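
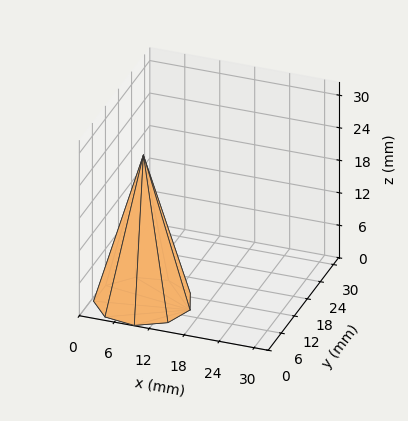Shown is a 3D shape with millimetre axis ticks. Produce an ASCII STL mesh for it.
Reading the render: the shape is a regular 9-sided pyramid, base circumscribed radius ≈ 8 mm, apex at z ≈ 27 mm (dimensions read to the nearest mm from the axis ticks). For the STL, each face is triangulated and given an outward normal.

solid part
  facet normal 0.0000 0.0000 -1.0000
    outer loop
      vertex 9.39 15.88 0.00
      vertex 14.13 13.14 0.00
      vertex 16.00 8.00 0.00
    endloop
  endfacet
  facet normal 0.0000 0.0000 -1.0000
    outer loop
      vertex 4.00 14.93 0.00
      vertex 9.39 15.88 0.00
      vertex 16.00 8.00 0.00
    endloop
  endfacet
  facet normal 0.0000 0.0000 -1.0000
    outer loop
      vertex 0.48 10.74 0.00
      vertex 4.00 14.93 0.00
      vertex 16.00 8.00 0.00
    endloop
  endfacet
  facet normal 0.0000 0.0000 -1.0000
    outer loop
      vertex 0.48 5.26 0.00
      vertex 0.48 10.74 0.00
      vertex 16.00 8.00 0.00
    endloop
  endfacet
  facet normal 0.0000 0.0000 -1.0000
    outer loop
      vertex 4.00 1.07 0.00
      vertex 0.48 5.26 0.00
      vertex 16.00 8.00 0.00
    endloop
  endfacet
  facet normal 0.0000 0.0000 -1.0000
    outer loop
      vertex 9.39 0.12 0.00
      vertex 4.00 1.07 0.00
      vertex 16.00 8.00 0.00
    endloop
  endfacet
  facet normal 0.0000 0.0000 -1.0000
    outer loop
      vertex 14.13 2.86 0.00
      vertex 9.39 0.12 0.00
      vertex 16.00 8.00 0.00
    endloop
  endfacet
  facet normal 0.9053 0.3294 0.2682
    outer loop
      vertex 16.00 8.00 0.00
      vertex 14.13 13.14 0.00
      vertex 8.00 8.00 27.00
    endloop
  endfacet
  facet normal 0.4821 0.8340 0.2682
    outer loop
      vertex 14.13 13.14 0.00
      vertex 9.39 15.88 0.00
      vertex 8.00 8.00 27.00
    endloop
  endfacet
  facet normal -0.1672 0.9487 0.2683
    outer loop
      vertex 9.39 15.88 0.00
      vertex 4.00 14.93 0.00
      vertex 8.00 8.00 27.00
    endloop
  endfacet
  facet normal -0.7376 0.6196 0.2683
    outer loop
      vertex 4.00 14.93 0.00
      vertex 0.48 10.74 0.00
      vertex 8.00 8.00 27.00
    endloop
  endfacet
  facet normal -0.9633 0.0000 0.2683
    outer loop
      vertex 0.48 10.74 0.00
      vertex 0.48 5.26 0.00
      vertex 8.00 8.00 27.00
    endloop
  endfacet
  facet normal -0.7376 -0.6196 0.2683
    outer loop
      vertex 0.48 5.26 0.00
      vertex 4.00 1.07 0.00
      vertex 8.00 8.00 27.00
    endloop
  endfacet
  facet normal -0.1672 -0.9487 0.2683
    outer loop
      vertex 4.00 1.07 0.00
      vertex 9.39 0.12 0.00
      vertex 8.00 8.00 27.00
    endloop
  endfacet
  facet normal 0.4821 -0.8340 0.2682
    outer loop
      vertex 9.39 0.12 0.00
      vertex 14.13 2.86 0.00
      vertex 8.00 8.00 27.00
    endloop
  endfacet
  facet normal 0.9053 -0.3294 0.2682
    outer loop
      vertex 14.13 2.86 0.00
      vertex 16.00 8.00 0.00
      vertex 8.00 8.00 27.00
    endloop
  endfacet
endsolid part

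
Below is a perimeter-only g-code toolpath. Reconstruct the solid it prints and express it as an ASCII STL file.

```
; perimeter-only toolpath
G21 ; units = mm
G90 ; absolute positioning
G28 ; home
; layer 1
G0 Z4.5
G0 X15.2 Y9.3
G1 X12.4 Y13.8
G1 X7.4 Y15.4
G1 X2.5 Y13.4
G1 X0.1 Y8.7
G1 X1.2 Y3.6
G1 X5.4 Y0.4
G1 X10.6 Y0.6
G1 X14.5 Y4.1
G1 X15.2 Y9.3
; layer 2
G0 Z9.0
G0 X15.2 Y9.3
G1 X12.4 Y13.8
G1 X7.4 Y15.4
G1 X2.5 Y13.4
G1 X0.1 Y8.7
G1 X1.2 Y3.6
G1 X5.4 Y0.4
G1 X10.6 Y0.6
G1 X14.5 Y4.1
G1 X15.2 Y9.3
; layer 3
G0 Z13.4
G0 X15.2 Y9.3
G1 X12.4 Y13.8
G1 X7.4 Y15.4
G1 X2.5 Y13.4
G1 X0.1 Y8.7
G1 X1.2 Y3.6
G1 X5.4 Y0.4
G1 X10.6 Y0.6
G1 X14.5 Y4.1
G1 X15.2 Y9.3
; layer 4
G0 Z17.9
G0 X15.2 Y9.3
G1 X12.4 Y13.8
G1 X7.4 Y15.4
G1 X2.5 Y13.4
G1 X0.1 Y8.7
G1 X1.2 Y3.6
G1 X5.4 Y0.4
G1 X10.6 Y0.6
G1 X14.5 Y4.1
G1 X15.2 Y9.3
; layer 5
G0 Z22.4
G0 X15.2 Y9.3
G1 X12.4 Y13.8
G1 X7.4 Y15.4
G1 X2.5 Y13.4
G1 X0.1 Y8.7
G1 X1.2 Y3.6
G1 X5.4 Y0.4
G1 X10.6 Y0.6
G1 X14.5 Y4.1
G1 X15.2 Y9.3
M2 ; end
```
solid part
  facet normal 0.0000 0.0000 -1.0000
    outer loop
      vertex 7.4 15.4 0.0
      vertex 12.4 13.8 0.0
      vertex 15.2 9.3 0.0
    endloop
  endfacet
  facet normal 0.0000 0.0000 -1.0000
    outer loop
      vertex 2.5 13.4 0.0
      vertex 7.4 15.4 0.0
      vertex 15.2 9.3 0.0
    endloop
  endfacet
  facet normal 0.0000 0.0000 -1.0000
    outer loop
      vertex 0.1 8.7 0.0
      vertex 2.5 13.4 0.0
      vertex 15.2 9.3 0.0
    endloop
  endfacet
  facet normal 0.0000 0.0000 -1.0000
    outer loop
      vertex 1.2 3.6 0.0
      vertex 0.1 8.7 0.0
      vertex 15.2 9.3 0.0
    endloop
  endfacet
  facet normal 0.0000 0.0000 -1.0000
    outer loop
      vertex 5.4 0.4 0.0
      vertex 1.2 3.6 0.0
      vertex 15.2 9.3 0.0
    endloop
  endfacet
  facet normal 0.0000 0.0000 -1.0000
    outer loop
      vertex 10.6 0.6 0.0
      vertex 5.4 0.4 0.0
      vertex 15.2 9.3 0.0
    endloop
  endfacet
  facet normal 0.0000 0.0000 -1.0000
    outer loop
      vertex 14.5 4.1 0.0
      vertex 10.6 0.6 0.0
      vertex 15.2 9.3 0.0
    endloop
  endfacet
  facet normal 0.0000 0.0000 1.0000
    outer loop
      vertex 15.2 9.3 22.4
      vertex 12.4 13.8 22.4
      vertex 7.4 15.4 22.4
    endloop
  endfacet
  facet normal 0.0000 0.0000 1.0000
    outer loop
      vertex 15.2 9.3 22.4
      vertex 7.4 15.4 22.4
      vertex 2.5 13.4 22.4
    endloop
  endfacet
  facet normal 0.0000 0.0000 1.0000
    outer loop
      vertex 15.2 9.3 22.4
      vertex 2.5 13.4 22.4
      vertex 0.1 8.7 22.4
    endloop
  endfacet
  facet normal 0.0000 0.0000 1.0000
    outer loop
      vertex 15.2 9.3 22.4
      vertex 0.1 8.7 22.4
      vertex 1.2 3.6 22.4
    endloop
  endfacet
  facet normal 0.0000 0.0000 1.0000
    outer loop
      vertex 15.2 9.3 22.4
      vertex 1.2 3.6 22.4
      vertex 5.4 0.4 22.4
    endloop
  endfacet
  facet normal 0.0000 0.0000 1.0000
    outer loop
      vertex 15.2 9.3 22.4
      vertex 5.4 0.4 22.4
      vertex 10.6 0.6 22.4
    endloop
  endfacet
  facet normal 0.0000 0.0000 1.0000
    outer loop
      vertex 15.2 9.3 22.4
      vertex 10.6 0.6 22.4
      vertex 14.5 4.1 22.4
    endloop
  endfacet
  facet normal 0.8491 0.5283 0.0000
    outer loop
      vertex 15.2 9.3 0.0
      vertex 12.4 13.8 0.0
      vertex 12.4 13.8 22.4
    endloop
  endfacet
  facet normal 0.8491 0.5283 0.0000
    outer loop
      vertex 15.2 9.3 0.0
      vertex 12.4 13.8 22.4
      vertex 15.2 9.3 22.4
    endloop
  endfacet
  facet normal 0.3048 0.9524 0.0000
    outer loop
      vertex 12.4 13.8 0.0
      vertex 7.4 15.4 0.0
      vertex 7.4 15.4 22.4
    endloop
  endfacet
  facet normal 0.3048 0.9524 0.0000
    outer loop
      vertex 12.4 13.8 0.0
      vertex 7.4 15.4 22.4
      vertex 12.4 13.8 22.4
    endloop
  endfacet
  facet normal -0.3779 0.9258 0.0000
    outer loop
      vertex 7.4 15.4 0.0
      vertex 2.5 13.4 0.0
      vertex 2.5 13.4 22.4
    endloop
  endfacet
  facet normal -0.3779 0.9258 0.0000
    outer loop
      vertex 7.4 15.4 0.0
      vertex 2.5 13.4 22.4
      vertex 7.4 15.4 22.4
    endloop
  endfacet
  facet normal -0.8906 0.4548 0.0000
    outer loop
      vertex 2.5 13.4 0.0
      vertex 0.1 8.7 0.0
      vertex 0.1 8.7 22.4
    endloop
  endfacet
  facet normal -0.8906 0.4548 0.0000
    outer loop
      vertex 2.5 13.4 0.0
      vertex 0.1 8.7 22.4
      vertex 2.5 13.4 22.4
    endloop
  endfacet
  facet normal -0.9775 -0.2108 0.0000
    outer loop
      vertex 0.1 8.7 0.0
      vertex 1.2 3.6 0.0
      vertex 1.2 3.6 22.4
    endloop
  endfacet
  facet normal -0.9775 -0.2108 0.0000
    outer loop
      vertex 0.1 8.7 0.0
      vertex 1.2 3.6 22.4
      vertex 0.1 8.7 22.4
    endloop
  endfacet
  facet normal -0.6060 -0.7954 0.0000
    outer loop
      vertex 1.2 3.6 0.0
      vertex 5.4 0.4 0.0
      vertex 5.4 0.4 22.4
    endloop
  endfacet
  facet normal -0.6060 -0.7954 0.0000
    outer loop
      vertex 1.2 3.6 0.0
      vertex 5.4 0.4 22.4
      vertex 1.2 3.6 22.4
    endloop
  endfacet
  facet normal 0.0384 -0.9993 0.0000
    outer loop
      vertex 5.4 0.4 0.0
      vertex 10.6 0.6 0.0
      vertex 10.6 0.6 22.4
    endloop
  endfacet
  facet normal 0.0384 -0.9993 0.0000
    outer loop
      vertex 5.4 0.4 0.0
      vertex 10.6 0.6 22.4
      vertex 5.4 0.4 22.4
    endloop
  endfacet
  facet normal 0.6679 -0.7442 0.0000
    outer loop
      vertex 10.6 0.6 0.0
      vertex 14.5 4.1 0.0
      vertex 14.5 4.1 22.4
    endloop
  endfacet
  facet normal 0.6679 -0.7442 0.0000
    outer loop
      vertex 10.6 0.6 0.0
      vertex 14.5 4.1 22.4
      vertex 10.6 0.6 22.4
    endloop
  endfacet
  facet normal 0.9911 -0.1334 0.0000
    outer loop
      vertex 14.5 4.1 0.0
      vertex 15.2 9.3 0.0
      vertex 15.2 9.3 22.4
    endloop
  endfacet
  facet normal 0.9911 -0.1334 0.0000
    outer loop
      vertex 14.5 4.1 0.0
      vertex 15.2 9.3 22.4
      vertex 14.5 4.1 22.4
    endloop
  endfacet
endsolid part

The G0 Z moves step by Δz≈4.5 mm. Every layer's G1 loop is the same polygon, so the solid is a straight extrusion of it from z=0 to z≈22.4. Closing with flat bottom and top caps and triangulating gives 32 facets — a regular 9-sided prism (a cylinder approximated with 9 flat sides), circumscribed radius ≈ 7.7 mm, height ≈ 22.4 mm.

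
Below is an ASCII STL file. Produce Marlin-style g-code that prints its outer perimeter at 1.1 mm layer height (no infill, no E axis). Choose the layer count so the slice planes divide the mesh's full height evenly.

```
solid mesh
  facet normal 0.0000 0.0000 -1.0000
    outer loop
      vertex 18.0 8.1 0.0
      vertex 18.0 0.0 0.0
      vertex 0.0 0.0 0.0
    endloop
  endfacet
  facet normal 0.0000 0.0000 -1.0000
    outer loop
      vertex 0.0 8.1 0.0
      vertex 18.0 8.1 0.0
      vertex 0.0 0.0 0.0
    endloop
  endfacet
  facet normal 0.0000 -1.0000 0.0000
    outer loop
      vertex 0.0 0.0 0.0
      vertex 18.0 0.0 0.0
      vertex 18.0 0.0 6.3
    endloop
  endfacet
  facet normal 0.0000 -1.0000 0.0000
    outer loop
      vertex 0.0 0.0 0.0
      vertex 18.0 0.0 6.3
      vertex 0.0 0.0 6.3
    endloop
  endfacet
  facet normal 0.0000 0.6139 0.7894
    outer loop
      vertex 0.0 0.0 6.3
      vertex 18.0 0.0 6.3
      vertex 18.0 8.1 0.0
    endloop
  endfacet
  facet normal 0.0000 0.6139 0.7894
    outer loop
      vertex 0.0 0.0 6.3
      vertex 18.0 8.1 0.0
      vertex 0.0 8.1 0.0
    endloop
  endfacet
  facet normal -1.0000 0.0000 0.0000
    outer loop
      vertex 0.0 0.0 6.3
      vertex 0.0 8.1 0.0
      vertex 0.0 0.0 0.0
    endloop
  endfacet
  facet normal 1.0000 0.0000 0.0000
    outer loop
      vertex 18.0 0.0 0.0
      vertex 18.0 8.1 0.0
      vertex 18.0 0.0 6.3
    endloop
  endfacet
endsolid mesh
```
; perimeter-only toolpath
G21 ; units = mm
G90 ; absolute positioning
G28 ; home
; layer 1
G0 Z1.1
G0 X0.0 Y0.0
G1 X18.0 Y0.0
G1 X18.0 Y6.7
G1 X0.0 Y6.7
G1 X0.0 Y0.0
; layer 2
G0 Z2.1
G0 X0.0 Y0.0
G1 X18.0 Y0.0
G1 X18.0 Y5.4
G1 X0.0 Y5.4
G1 X0.0 Y0.0
; layer 3
G0 Z3.2
G0 X0.0 Y0.0
G1 X18.0 Y0.0
G1 X18.0 Y4.0
G1 X0.0 Y4.0
G1 X0.0 Y0.0
; layer 4
G0 Z4.2
G0 X0.0 Y0.0
G1 X18.0 Y0.0
G1 X18.0 Y2.7
G1 X0.0 Y2.7
G1 X0.0 Y0.0
; layer 5
G0 Z5.2
G0 X0.0 Y0.0
G1 X18.0 Y0.0
G1 X18.0 Y1.3
G1 X0.0 Y1.3
G1 X0.0 Y0.0
M2 ; end

The solid is a wedge (ramp): 18 × 8.1 mm base, rising to 6.3 mm along the y=0 edge and sloping linearly to z=0 at y=8.1. Slicing at Δz = 1.1 mm — 6 equal slices spanning the solid's height, so layer i sits at z = i·h/6 — gives 5 non-empty perimeters. Each is a 4-segment closed polygon; G0 lifts to the layer z and rapids to the start vertex, then G1 traces the edges. The cross-section shrinks linearly with z (the slice at the apex is degenerate and omitted).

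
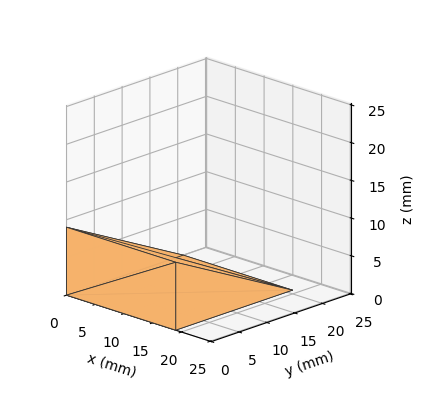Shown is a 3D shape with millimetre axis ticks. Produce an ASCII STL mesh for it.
Reading the render: the shape is a wedge (ramp): 19 × 21 mm base, rising to 9 mm along the y=0 edge and sloping linearly to z=0 at y=21 (dimensions read to the nearest mm from the axis ticks). For the STL, each face is triangulated and given an outward normal.

solid part
  facet normal 0.0000 0.0000 -1.0000
    outer loop
      vertex 19.000 21.000 0.000
      vertex 19.000 0.000 0.000
      vertex 0.000 0.000 0.000
    endloop
  endfacet
  facet normal 0.0000 0.0000 -1.0000
    outer loop
      vertex 0.000 21.000 0.000
      vertex 19.000 21.000 0.000
      vertex 0.000 0.000 0.000
    endloop
  endfacet
  facet normal 0.0000 -1.0000 0.0000
    outer loop
      vertex 0.000 0.000 0.000
      vertex 19.000 0.000 0.000
      vertex 19.000 0.000 9.000
    endloop
  endfacet
  facet normal 0.0000 -1.0000 0.0000
    outer loop
      vertex 0.000 0.000 0.000
      vertex 19.000 0.000 9.000
      vertex 0.000 0.000 9.000
    endloop
  endfacet
  facet normal 0.0000 0.3939 0.9191
    outer loop
      vertex 0.000 0.000 9.000
      vertex 19.000 0.000 9.000
      vertex 19.000 21.000 0.000
    endloop
  endfacet
  facet normal 0.0000 0.3939 0.9191
    outer loop
      vertex 0.000 0.000 9.000
      vertex 19.000 21.000 0.000
      vertex 0.000 21.000 0.000
    endloop
  endfacet
  facet normal -1.0000 0.0000 0.0000
    outer loop
      vertex 0.000 0.000 9.000
      vertex 0.000 21.000 0.000
      vertex 0.000 0.000 0.000
    endloop
  endfacet
  facet normal 1.0000 0.0000 0.0000
    outer loop
      vertex 19.000 0.000 0.000
      vertex 19.000 21.000 0.000
      vertex 19.000 0.000 9.000
    endloop
  endfacet
endsolid part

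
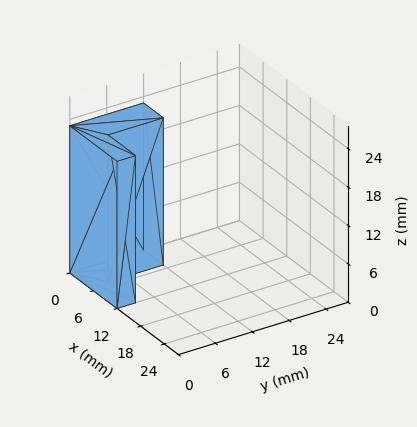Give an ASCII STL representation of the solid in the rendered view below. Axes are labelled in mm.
Reading the render: the shape is an L-shaped prism: outer 12 × 12 mm, arm thicknesses ≈ 3 mm (horizontal) and 5 mm (vertical), extruded 23 mm in z (dimensions read to the nearest mm from the axis ticks). For the STL, each face is triangulated and given an outward normal.

solid part
  facet normal 0.0000 0.0000 -1.0000
    outer loop
      vertex 12.00 3.00 0.00
      vertex 12.00 0.00 0.00
      vertex 0.00 0.00 0.00
    endloop
  endfacet
  facet normal 0.0000 0.0000 -1.0000
    outer loop
      vertex 5.00 3.00 0.00
      vertex 12.00 3.00 0.00
      vertex 0.00 0.00 0.00
    endloop
  endfacet
  facet normal 0.0000 0.0000 -1.0000
    outer loop
      vertex 5.00 12.00 0.00
      vertex 5.00 3.00 0.00
      vertex 0.00 0.00 0.00
    endloop
  endfacet
  facet normal 0.0000 0.0000 -1.0000
    outer loop
      vertex 0.00 12.00 0.00
      vertex 5.00 12.00 0.00
      vertex 0.00 0.00 0.00
    endloop
  endfacet
  facet normal 0.0000 0.0000 1.0000
    outer loop
      vertex 0.00 0.00 23.00
      vertex 12.00 0.00 23.00
      vertex 12.00 3.00 23.00
    endloop
  endfacet
  facet normal 0.0000 0.0000 1.0000
    outer loop
      vertex 0.00 0.00 23.00
      vertex 12.00 3.00 23.00
      vertex 5.00 3.00 23.00
    endloop
  endfacet
  facet normal 0.0000 0.0000 1.0000
    outer loop
      vertex 0.00 0.00 23.00
      vertex 5.00 3.00 23.00
      vertex 5.00 12.00 23.00
    endloop
  endfacet
  facet normal 0.0000 0.0000 1.0000
    outer loop
      vertex 0.00 0.00 23.00
      vertex 5.00 12.00 23.00
      vertex 0.00 12.00 23.00
    endloop
  endfacet
  facet normal 0.0000 -1.0000 0.0000
    outer loop
      vertex 0.00 0.00 0.00
      vertex 12.00 0.00 0.00
      vertex 12.00 0.00 23.00
    endloop
  endfacet
  facet normal 0.0000 -1.0000 0.0000
    outer loop
      vertex 0.00 0.00 0.00
      vertex 12.00 0.00 23.00
      vertex 0.00 0.00 23.00
    endloop
  endfacet
  facet normal 1.0000 0.0000 0.0000
    outer loop
      vertex 12.00 0.00 0.00
      vertex 12.00 3.00 0.00
      vertex 12.00 3.00 23.00
    endloop
  endfacet
  facet normal 1.0000 0.0000 0.0000
    outer loop
      vertex 12.00 0.00 0.00
      vertex 12.00 3.00 23.00
      vertex 12.00 0.00 23.00
    endloop
  endfacet
  facet normal 0.0000 1.0000 0.0000
    outer loop
      vertex 12.00 3.00 0.00
      vertex 5.00 3.00 0.00
      vertex 5.00 3.00 23.00
    endloop
  endfacet
  facet normal 0.0000 1.0000 0.0000
    outer loop
      vertex 12.00 3.00 0.00
      vertex 5.00 3.00 23.00
      vertex 12.00 3.00 23.00
    endloop
  endfacet
  facet normal 1.0000 0.0000 0.0000
    outer loop
      vertex 5.00 3.00 0.00
      vertex 5.00 12.00 0.00
      vertex 5.00 12.00 23.00
    endloop
  endfacet
  facet normal 1.0000 0.0000 0.0000
    outer loop
      vertex 5.00 3.00 0.00
      vertex 5.00 12.00 23.00
      vertex 5.00 3.00 23.00
    endloop
  endfacet
  facet normal 0.0000 1.0000 0.0000
    outer loop
      vertex 5.00 12.00 0.00
      vertex 0.00 12.00 0.00
      vertex 0.00 12.00 23.00
    endloop
  endfacet
  facet normal 0.0000 1.0000 0.0000
    outer loop
      vertex 5.00 12.00 0.00
      vertex 0.00 12.00 23.00
      vertex 5.00 12.00 23.00
    endloop
  endfacet
  facet normal -1.0000 0.0000 0.0000
    outer loop
      vertex 0.00 12.00 0.00
      vertex 0.00 0.00 0.00
      vertex 0.00 0.00 23.00
    endloop
  endfacet
  facet normal -1.0000 0.0000 0.0000
    outer loop
      vertex 0.00 12.00 0.00
      vertex 0.00 0.00 23.00
      vertex 0.00 12.00 23.00
    endloop
  endfacet
endsolid part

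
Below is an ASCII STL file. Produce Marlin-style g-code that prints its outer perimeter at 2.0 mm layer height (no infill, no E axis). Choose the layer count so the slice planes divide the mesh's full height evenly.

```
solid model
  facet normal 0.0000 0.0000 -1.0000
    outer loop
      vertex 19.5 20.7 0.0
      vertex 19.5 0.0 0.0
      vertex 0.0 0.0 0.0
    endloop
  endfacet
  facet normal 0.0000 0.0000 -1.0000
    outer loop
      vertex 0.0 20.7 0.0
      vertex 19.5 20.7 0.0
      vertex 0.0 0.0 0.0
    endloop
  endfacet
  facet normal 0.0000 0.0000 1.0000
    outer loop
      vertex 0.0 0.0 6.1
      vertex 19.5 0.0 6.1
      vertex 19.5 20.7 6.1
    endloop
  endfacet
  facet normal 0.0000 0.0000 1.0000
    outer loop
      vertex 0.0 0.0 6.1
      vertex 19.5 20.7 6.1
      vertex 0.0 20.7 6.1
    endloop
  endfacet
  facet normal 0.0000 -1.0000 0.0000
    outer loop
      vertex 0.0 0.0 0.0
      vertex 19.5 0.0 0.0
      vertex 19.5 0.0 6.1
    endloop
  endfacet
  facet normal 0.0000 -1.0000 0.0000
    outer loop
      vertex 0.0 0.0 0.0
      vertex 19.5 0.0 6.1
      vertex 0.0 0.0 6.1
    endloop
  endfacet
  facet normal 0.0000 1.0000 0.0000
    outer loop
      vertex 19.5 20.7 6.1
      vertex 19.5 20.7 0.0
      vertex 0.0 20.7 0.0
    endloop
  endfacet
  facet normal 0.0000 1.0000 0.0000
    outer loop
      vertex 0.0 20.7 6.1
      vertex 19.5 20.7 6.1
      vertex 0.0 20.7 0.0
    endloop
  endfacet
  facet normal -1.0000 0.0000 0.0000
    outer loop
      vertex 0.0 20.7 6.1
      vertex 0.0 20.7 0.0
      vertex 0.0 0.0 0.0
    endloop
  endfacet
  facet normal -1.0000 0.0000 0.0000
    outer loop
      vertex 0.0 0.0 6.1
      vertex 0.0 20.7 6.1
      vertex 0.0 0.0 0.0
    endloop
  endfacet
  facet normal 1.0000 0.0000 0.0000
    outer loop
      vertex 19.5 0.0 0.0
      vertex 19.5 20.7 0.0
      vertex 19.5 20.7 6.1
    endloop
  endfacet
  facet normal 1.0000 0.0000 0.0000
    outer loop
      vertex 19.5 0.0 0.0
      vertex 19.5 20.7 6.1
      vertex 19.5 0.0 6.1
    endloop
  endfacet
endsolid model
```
; perimeter-only toolpath
G21 ; units = mm
G90 ; absolute positioning
G28 ; home
; layer 1
G0 Z2.0
G0 X0.0 Y0.0
G1 X19.5 Y0.0
G1 X19.5 Y20.7
G1 X0.0 Y20.7
G1 X0.0 Y0.0
; layer 2
G0 Z4.1
G0 X0.0 Y0.0
G1 X19.5 Y0.0
G1 X19.5 Y20.7
G1 X0.0 Y20.7
G1 X0.0 Y0.0
; layer 3
G0 Z6.1
G0 X0.0 Y0.0
G1 X19.5 Y0.0
G1 X19.5 Y20.7
G1 X0.0 Y20.7
G1 X0.0 Y0.0
M2 ; end

The solid is a rectangular box, roughly 19.5 × 20.7 mm footprint and 6.1 mm tall. Slicing at Δz = 2.0 mm — 3 equal slices spanning the solid's height, so layer i sits at z = i·h/3 — gives 3 non-empty perimeters. Each is a 4-segment closed polygon; G0 lifts to the layer z and rapids to the start vertex, then G1 traces the edges.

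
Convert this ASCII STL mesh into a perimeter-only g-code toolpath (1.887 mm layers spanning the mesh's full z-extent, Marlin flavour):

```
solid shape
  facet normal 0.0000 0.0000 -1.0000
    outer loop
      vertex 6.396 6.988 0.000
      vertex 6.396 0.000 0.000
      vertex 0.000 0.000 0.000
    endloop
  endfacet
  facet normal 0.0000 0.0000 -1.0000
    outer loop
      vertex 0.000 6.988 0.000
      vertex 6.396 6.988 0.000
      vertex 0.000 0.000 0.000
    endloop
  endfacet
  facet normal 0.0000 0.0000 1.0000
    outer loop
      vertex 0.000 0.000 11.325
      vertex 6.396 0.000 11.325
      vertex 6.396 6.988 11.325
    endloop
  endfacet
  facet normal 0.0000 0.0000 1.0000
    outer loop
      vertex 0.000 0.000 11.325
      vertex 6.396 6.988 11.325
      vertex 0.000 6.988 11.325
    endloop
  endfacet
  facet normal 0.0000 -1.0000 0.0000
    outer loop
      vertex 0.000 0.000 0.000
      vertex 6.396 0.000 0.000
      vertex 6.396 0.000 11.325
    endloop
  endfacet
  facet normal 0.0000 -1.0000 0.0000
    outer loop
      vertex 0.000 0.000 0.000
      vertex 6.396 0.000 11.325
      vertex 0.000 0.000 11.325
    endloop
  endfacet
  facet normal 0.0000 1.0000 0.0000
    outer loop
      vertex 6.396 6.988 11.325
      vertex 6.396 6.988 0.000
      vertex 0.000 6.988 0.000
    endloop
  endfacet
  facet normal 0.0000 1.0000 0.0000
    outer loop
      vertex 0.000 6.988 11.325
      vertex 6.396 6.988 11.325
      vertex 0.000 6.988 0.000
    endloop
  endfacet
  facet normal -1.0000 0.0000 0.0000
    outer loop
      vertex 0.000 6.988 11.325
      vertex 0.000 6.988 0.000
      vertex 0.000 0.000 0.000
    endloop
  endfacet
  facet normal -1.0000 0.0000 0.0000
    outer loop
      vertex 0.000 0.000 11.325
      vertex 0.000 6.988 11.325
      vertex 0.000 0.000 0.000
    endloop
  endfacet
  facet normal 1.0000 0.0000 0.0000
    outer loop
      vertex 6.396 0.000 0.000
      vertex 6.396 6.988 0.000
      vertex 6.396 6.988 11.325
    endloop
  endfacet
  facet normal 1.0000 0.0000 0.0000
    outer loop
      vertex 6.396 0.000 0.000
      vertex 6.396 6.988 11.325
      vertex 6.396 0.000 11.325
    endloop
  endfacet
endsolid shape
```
; perimeter-only toolpath
G21 ; units = mm
G90 ; absolute positioning
G28 ; home
; layer 1
G0 Z1.887
G0 X0.000 Y0.000
G1 X6.396 Y0.000
G1 X6.396 Y6.988
G1 X0.000 Y6.988
G1 X0.000 Y0.000
; layer 2
G0 Z3.775
G0 X0.000 Y0.000
G1 X6.396 Y0.000
G1 X6.396 Y6.988
G1 X0.000 Y6.988
G1 X0.000 Y0.000
; layer 3
G0 Z5.662
G0 X0.000 Y0.000
G1 X6.396 Y0.000
G1 X6.396 Y6.988
G1 X0.000 Y6.988
G1 X0.000 Y0.000
; layer 4
G0 Z7.550
G0 X0.000 Y0.000
G1 X6.396 Y0.000
G1 X6.396 Y6.988
G1 X0.000 Y6.988
G1 X0.000 Y0.000
; layer 5
G0 Z9.438
G0 X0.000 Y0.000
G1 X6.396 Y0.000
G1 X6.396 Y6.988
G1 X0.000 Y6.988
G1 X0.000 Y0.000
; layer 6
G0 Z11.325
G0 X0.000 Y0.000
G1 X6.396 Y0.000
G1 X6.396 Y6.988
G1 X0.000 Y6.988
G1 X0.000 Y0.000
M2 ; end

The solid is a rectangular box, roughly 6.4 × 6.99 mm footprint and 11.3 mm tall. Slicing at Δz = 1.887 mm — 6 equal slices spanning the solid's height, so layer i sits at z = i·h/6 — gives 6 non-empty perimeters. Each is a 4-segment closed polygon; G0 lifts to the layer z and rapids to the start vertex, then G1 traces the edges.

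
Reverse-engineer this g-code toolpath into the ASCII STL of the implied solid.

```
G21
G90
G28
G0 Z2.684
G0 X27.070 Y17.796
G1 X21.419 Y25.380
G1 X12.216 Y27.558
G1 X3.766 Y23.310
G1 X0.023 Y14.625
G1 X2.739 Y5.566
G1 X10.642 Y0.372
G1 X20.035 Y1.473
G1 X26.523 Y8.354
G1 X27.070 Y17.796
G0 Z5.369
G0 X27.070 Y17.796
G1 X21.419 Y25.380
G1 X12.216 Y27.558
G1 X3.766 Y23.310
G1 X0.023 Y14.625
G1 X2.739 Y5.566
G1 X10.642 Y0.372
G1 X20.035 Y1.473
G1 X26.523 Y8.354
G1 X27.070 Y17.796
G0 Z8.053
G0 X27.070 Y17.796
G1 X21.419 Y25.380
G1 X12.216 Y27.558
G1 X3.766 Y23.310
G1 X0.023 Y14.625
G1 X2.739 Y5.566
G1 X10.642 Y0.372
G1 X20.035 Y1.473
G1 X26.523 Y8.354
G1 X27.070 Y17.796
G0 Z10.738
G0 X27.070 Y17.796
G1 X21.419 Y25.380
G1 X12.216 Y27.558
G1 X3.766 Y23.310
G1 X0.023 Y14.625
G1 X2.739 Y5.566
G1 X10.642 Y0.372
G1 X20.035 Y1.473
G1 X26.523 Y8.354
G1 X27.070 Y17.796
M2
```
solid part
  facet normal 0.0000 0.0000 -1.0000
    outer loop
      vertex 12.216 27.558 0.000
      vertex 21.419 25.380 0.000
      vertex 27.070 17.796 0.000
    endloop
  endfacet
  facet normal 0.0000 0.0000 -1.0000
    outer loop
      vertex 3.766 23.310 0.000
      vertex 12.216 27.558 0.000
      vertex 27.070 17.796 0.000
    endloop
  endfacet
  facet normal 0.0000 0.0000 -1.0000
    outer loop
      vertex 0.023 14.625 0.000
      vertex 3.766 23.310 0.000
      vertex 27.070 17.796 0.000
    endloop
  endfacet
  facet normal 0.0000 0.0000 -1.0000
    outer loop
      vertex 2.739 5.566 0.000
      vertex 0.023 14.625 0.000
      vertex 27.070 17.796 0.000
    endloop
  endfacet
  facet normal 0.0000 0.0000 -1.0000
    outer loop
      vertex 10.642 0.372 0.000
      vertex 2.739 5.566 0.000
      vertex 27.070 17.796 0.000
    endloop
  endfacet
  facet normal 0.0000 0.0000 -1.0000
    outer loop
      vertex 20.035 1.473 0.000
      vertex 10.642 0.372 0.000
      vertex 27.070 17.796 0.000
    endloop
  endfacet
  facet normal 0.0000 0.0000 -1.0000
    outer loop
      vertex 26.523 8.354 0.000
      vertex 20.035 1.473 0.000
      vertex 27.070 17.796 0.000
    endloop
  endfacet
  facet normal 0.0000 0.0000 1.0000
    outer loop
      vertex 27.070 17.796 10.738
      vertex 21.419 25.380 10.738
      vertex 12.216 27.558 10.738
    endloop
  endfacet
  facet normal 0.0000 0.0000 1.0000
    outer loop
      vertex 27.070 17.796 10.738
      vertex 12.216 27.558 10.738
      vertex 3.766 23.310 10.738
    endloop
  endfacet
  facet normal 0.0000 0.0000 1.0000
    outer loop
      vertex 27.070 17.796 10.738
      vertex 3.766 23.310 10.738
      vertex 0.023 14.625 10.738
    endloop
  endfacet
  facet normal 0.0000 0.0000 1.0000
    outer loop
      vertex 27.070 17.796 10.738
      vertex 0.023 14.625 10.738
      vertex 2.739 5.566 10.738
    endloop
  endfacet
  facet normal 0.0000 0.0000 1.0000
    outer loop
      vertex 27.070 17.796 10.738
      vertex 2.739 5.566 10.738
      vertex 10.642 0.372 10.738
    endloop
  endfacet
  facet normal 0.0000 0.0000 1.0000
    outer loop
      vertex 27.070 17.796 10.738
      vertex 10.642 0.372 10.738
      vertex 20.035 1.473 10.738
    endloop
  endfacet
  facet normal 0.0000 0.0000 1.0000
    outer loop
      vertex 27.070 17.796 10.738
      vertex 20.035 1.473 10.738
      vertex 26.523 8.354 10.738
    endloop
  endfacet
  facet normal 0.8019 0.5975 0.0000
    outer loop
      vertex 27.070 17.796 0.000
      vertex 21.419 25.380 0.000
      vertex 21.419 25.380 10.738
    endloop
  endfacet
  facet normal 0.8019 0.5975 0.0000
    outer loop
      vertex 27.070 17.796 0.000
      vertex 21.419 25.380 10.738
      vertex 27.070 17.796 10.738
    endloop
  endfacet
  facet normal 0.2303 0.9731 0.0000
    outer loop
      vertex 21.419 25.380 0.000
      vertex 12.216 27.558 0.000
      vertex 12.216 27.558 10.738
    endloop
  endfacet
  facet normal 0.2303 0.9731 0.0000
    outer loop
      vertex 21.419 25.380 0.000
      vertex 12.216 27.558 10.738
      vertex 21.419 25.380 10.738
    endloop
  endfacet
  facet normal -0.4492 0.8935 0.0000
    outer loop
      vertex 12.216 27.558 0.000
      vertex 3.766 23.310 0.000
      vertex 3.766 23.310 10.738
    endloop
  endfacet
  facet normal -0.4492 0.8935 0.0000
    outer loop
      vertex 12.216 27.558 0.000
      vertex 3.766 23.310 10.738
      vertex 12.216 27.558 10.738
    endloop
  endfacet
  facet normal -0.9183 0.3958 0.0000
    outer loop
      vertex 3.766 23.310 0.000
      vertex 0.023 14.625 0.000
      vertex 0.023 14.625 10.738
    endloop
  endfacet
  facet normal -0.9183 0.3958 0.0000
    outer loop
      vertex 3.766 23.310 0.000
      vertex 0.023 14.625 10.738
      vertex 3.766 23.310 10.738
    endloop
  endfacet
  facet normal -0.9579 -0.2872 0.0000
    outer loop
      vertex 0.023 14.625 0.000
      vertex 2.739 5.566 0.000
      vertex 2.739 5.566 10.738
    endloop
  endfacet
  facet normal -0.9579 -0.2872 0.0000
    outer loop
      vertex 0.023 14.625 0.000
      vertex 2.739 5.566 10.738
      vertex 0.023 14.625 10.738
    endloop
  endfacet
  facet normal -0.5492 -0.8357 0.0000
    outer loop
      vertex 2.739 5.566 0.000
      vertex 10.642 0.372 0.000
      vertex 10.642 0.372 10.738
    endloop
  endfacet
  facet normal -0.5492 -0.8357 0.0000
    outer loop
      vertex 2.739 5.566 0.000
      vertex 10.642 0.372 10.738
      vertex 2.739 5.566 10.738
    endloop
  endfacet
  facet normal 0.1164 -0.9932 0.0000
    outer loop
      vertex 10.642 0.372 0.000
      vertex 20.035 1.473 0.000
      vertex 20.035 1.473 10.738
    endloop
  endfacet
  facet normal 0.1164 -0.9932 0.0000
    outer loop
      vertex 10.642 0.372 0.000
      vertex 20.035 1.473 10.738
      vertex 10.642 0.372 10.738
    endloop
  endfacet
  facet normal 0.7276 -0.6860 0.0000
    outer loop
      vertex 20.035 1.473 0.000
      vertex 26.523 8.354 0.000
      vertex 26.523 8.354 10.738
    endloop
  endfacet
  facet normal 0.7276 -0.6860 0.0000
    outer loop
      vertex 20.035 1.473 0.000
      vertex 26.523 8.354 10.738
      vertex 20.035 1.473 10.738
    endloop
  endfacet
  facet normal 0.9983 -0.0578 0.0000
    outer loop
      vertex 26.523 8.354 0.000
      vertex 27.070 17.796 0.000
      vertex 27.070 17.796 10.738
    endloop
  endfacet
  facet normal 0.9983 -0.0578 0.0000
    outer loop
      vertex 26.523 8.354 0.000
      vertex 27.070 17.796 10.738
      vertex 26.523 8.354 10.738
    endloop
  endfacet
endsolid part

The G0 Z moves step by Δz≈2.684 mm. Every layer's G1 loop is the same polygon, so the solid is a straight extrusion of it from z=0 to z≈10.7. Closing with flat bottom and top caps and triangulating gives 32 facets — a regular 9-sided prism (a cylinder approximated with 9 flat sides), circumscribed radius ≈ 13.8 mm, height ≈ 10.7 mm.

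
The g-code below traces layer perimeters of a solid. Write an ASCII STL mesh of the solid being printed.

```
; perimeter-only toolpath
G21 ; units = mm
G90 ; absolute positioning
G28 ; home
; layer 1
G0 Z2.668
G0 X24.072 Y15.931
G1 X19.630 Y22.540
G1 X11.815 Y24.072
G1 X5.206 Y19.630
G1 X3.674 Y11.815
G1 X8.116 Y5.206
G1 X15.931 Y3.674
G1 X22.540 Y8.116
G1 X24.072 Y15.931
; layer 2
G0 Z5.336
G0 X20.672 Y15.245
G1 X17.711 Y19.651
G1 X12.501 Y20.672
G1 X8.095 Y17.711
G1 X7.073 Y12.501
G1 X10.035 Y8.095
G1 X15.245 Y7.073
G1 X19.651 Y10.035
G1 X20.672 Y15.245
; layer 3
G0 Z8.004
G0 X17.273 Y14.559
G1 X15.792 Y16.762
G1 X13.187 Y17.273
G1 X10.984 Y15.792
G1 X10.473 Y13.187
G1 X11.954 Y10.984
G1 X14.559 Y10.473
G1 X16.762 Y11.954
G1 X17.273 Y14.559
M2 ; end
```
solid part
  facet normal 0.0000 0.0000 -1.0000
    outer loop
      vertex 11.129 27.472 0.000
      vertex 21.549 25.429 0.000
      vertex 27.472 16.617 0.000
    endloop
  endfacet
  facet normal 0.0000 0.0000 -1.0000
    outer loop
      vertex 2.317 21.549 0.000
      vertex 11.129 27.472 0.000
      vertex 27.472 16.617 0.000
    endloop
  endfacet
  facet normal 0.0000 0.0000 -1.0000
    outer loop
      vertex 0.274 11.129 0.000
      vertex 2.317 21.549 0.000
      vertex 27.472 16.617 0.000
    endloop
  endfacet
  facet normal 0.0000 0.0000 -1.0000
    outer loop
      vertex 6.197 2.317 0.000
      vertex 0.274 11.129 0.000
      vertex 27.472 16.617 0.000
    endloop
  endfacet
  facet normal 0.0000 0.0000 -1.0000
    outer loop
      vertex 16.617 0.274 0.000
      vertex 6.197 2.317 0.000
      vertex 27.472 16.617 0.000
    endloop
  endfacet
  facet normal 0.0000 0.0000 -1.0000
    outer loop
      vertex 25.429 6.197 0.000
      vertex 16.617 0.274 0.000
      vertex 27.472 16.617 0.000
    endloop
  endfacet
  facet normal 0.5311 0.3569 0.7685
    outer loop
      vertex 27.472 16.617 0.000
      vertex 21.549 25.429 0.000
      vertex 13.873 13.873 10.672
    endloop
  endfacet
  facet normal 0.1231 0.6279 0.7685
    outer loop
      vertex 21.549 25.429 0.000
      vertex 11.129 27.472 0.000
      vertex 13.873 13.873 10.672
    endloop
  endfacet
  facet normal -0.3569 0.5311 0.7685
    outer loop
      vertex 11.129 27.472 0.000
      vertex 2.317 21.549 0.000
      vertex 13.873 13.873 10.672
    endloop
  endfacet
  facet normal -0.6279 0.1231 0.7685
    outer loop
      vertex 2.317 21.549 0.000
      vertex 0.274 11.129 0.000
      vertex 13.873 13.873 10.672
    endloop
  endfacet
  facet normal -0.5311 -0.3569 0.7685
    outer loop
      vertex 0.274 11.129 0.000
      vertex 6.197 2.317 0.000
      vertex 13.873 13.873 10.672
    endloop
  endfacet
  facet normal -0.1231 -0.6279 0.7685
    outer loop
      vertex 6.197 2.317 0.000
      vertex 16.617 0.274 0.000
      vertex 13.873 13.873 10.672
    endloop
  endfacet
  facet normal 0.3569 -0.5311 0.7685
    outer loop
      vertex 16.617 0.274 0.000
      vertex 25.429 6.197 0.000
      vertex 13.873 13.873 10.672
    endloop
  endfacet
  facet normal 0.6279 -0.1231 0.7685
    outer loop
      vertex 25.429 6.197 0.000
      vertex 27.472 16.617 0.000
      vertex 13.873 13.873 10.672
    endloop
  endfacet
endsolid part

The G0 Z moves step by Δz≈2.668 mm. The G1 loops shrink linearly with z, so the solid tapers from its base footprint up to z≈10.7. Closing with a flat bottom cap and the tapered top and triangulating gives 14 facets — a regular 8-sided pyramid, base circumscribed radius ≈ 13.9 mm, apex at z ≈ 10.7 mm.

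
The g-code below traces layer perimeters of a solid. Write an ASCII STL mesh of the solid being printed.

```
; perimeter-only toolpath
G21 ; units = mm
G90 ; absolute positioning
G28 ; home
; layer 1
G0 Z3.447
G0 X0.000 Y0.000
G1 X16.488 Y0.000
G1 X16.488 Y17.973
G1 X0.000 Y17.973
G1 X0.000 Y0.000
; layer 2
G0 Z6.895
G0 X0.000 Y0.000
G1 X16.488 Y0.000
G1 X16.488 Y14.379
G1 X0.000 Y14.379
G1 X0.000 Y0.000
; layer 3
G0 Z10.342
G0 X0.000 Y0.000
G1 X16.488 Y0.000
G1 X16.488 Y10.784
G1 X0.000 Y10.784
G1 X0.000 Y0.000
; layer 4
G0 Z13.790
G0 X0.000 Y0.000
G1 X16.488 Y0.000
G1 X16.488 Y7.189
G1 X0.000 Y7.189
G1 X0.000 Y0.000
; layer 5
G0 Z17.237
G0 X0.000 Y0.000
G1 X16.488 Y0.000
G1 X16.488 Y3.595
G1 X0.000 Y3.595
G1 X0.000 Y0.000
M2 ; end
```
solid part
  facet normal 0.0000 0.0000 -1.0000
    outer loop
      vertex 16.488 21.568 0.000
      vertex 16.488 0.000 0.000
      vertex 0.000 0.000 0.000
    endloop
  endfacet
  facet normal 0.0000 0.0000 -1.0000
    outer loop
      vertex 0.000 21.568 0.000
      vertex 16.488 21.568 0.000
      vertex 0.000 0.000 0.000
    endloop
  endfacet
  facet normal 0.0000 -1.0000 0.0000
    outer loop
      vertex 0.000 0.000 0.000
      vertex 16.488 0.000 0.000
      vertex 16.488 0.000 20.685
    endloop
  endfacet
  facet normal 0.0000 -1.0000 0.0000
    outer loop
      vertex 0.000 0.000 0.000
      vertex 16.488 0.000 20.685
      vertex 0.000 0.000 20.685
    endloop
  endfacet
  facet normal 0.0000 0.6922 0.7217
    outer loop
      vertex 0.000 0.000 20.685
      vertex 16.488 0.000 20.685
      vertex 16.488 21.568 0.000
    endloop
  endfacet
  facet normal 0.0000 0.6922 0.7217
    outer loop
      vertex 0.000 0.000 20.685
      vertex 16.488 21.568 0.000
      vertex 0.000 21.568 0.000
    endloop
  endfacet
  facet normal -1.0000 0.0000 0.0000
    outer loop
      vertex 0.000 0.000 20.685
      vertex 0.000 21.568 0.000
      vertex 0.000 0.000 0.000
    endloop
  endfacet
  facet normal 1.0000 0.0000 0.0000
    outer loop
      vertex 16.488 0.000 0.000
      vertex 16.488 21.568 0.000
      vertex 16.488 0.000 20.685
    endloop
  endfacet
endsolid part

The G0 Z moves step by Δz≈3.447 mm. The G1 loops shrink linearly with z, so the solid tapers from its base footprint up to z≈20.7. Closing with a flat bottom cap and the tapered top and triangulating gives 8 facets — a wedge (ramp): 16.5 × 21.6 mm base, rising to 20.7 mm along the y=0 edge and sloping linearly to z=0 at y=21.6.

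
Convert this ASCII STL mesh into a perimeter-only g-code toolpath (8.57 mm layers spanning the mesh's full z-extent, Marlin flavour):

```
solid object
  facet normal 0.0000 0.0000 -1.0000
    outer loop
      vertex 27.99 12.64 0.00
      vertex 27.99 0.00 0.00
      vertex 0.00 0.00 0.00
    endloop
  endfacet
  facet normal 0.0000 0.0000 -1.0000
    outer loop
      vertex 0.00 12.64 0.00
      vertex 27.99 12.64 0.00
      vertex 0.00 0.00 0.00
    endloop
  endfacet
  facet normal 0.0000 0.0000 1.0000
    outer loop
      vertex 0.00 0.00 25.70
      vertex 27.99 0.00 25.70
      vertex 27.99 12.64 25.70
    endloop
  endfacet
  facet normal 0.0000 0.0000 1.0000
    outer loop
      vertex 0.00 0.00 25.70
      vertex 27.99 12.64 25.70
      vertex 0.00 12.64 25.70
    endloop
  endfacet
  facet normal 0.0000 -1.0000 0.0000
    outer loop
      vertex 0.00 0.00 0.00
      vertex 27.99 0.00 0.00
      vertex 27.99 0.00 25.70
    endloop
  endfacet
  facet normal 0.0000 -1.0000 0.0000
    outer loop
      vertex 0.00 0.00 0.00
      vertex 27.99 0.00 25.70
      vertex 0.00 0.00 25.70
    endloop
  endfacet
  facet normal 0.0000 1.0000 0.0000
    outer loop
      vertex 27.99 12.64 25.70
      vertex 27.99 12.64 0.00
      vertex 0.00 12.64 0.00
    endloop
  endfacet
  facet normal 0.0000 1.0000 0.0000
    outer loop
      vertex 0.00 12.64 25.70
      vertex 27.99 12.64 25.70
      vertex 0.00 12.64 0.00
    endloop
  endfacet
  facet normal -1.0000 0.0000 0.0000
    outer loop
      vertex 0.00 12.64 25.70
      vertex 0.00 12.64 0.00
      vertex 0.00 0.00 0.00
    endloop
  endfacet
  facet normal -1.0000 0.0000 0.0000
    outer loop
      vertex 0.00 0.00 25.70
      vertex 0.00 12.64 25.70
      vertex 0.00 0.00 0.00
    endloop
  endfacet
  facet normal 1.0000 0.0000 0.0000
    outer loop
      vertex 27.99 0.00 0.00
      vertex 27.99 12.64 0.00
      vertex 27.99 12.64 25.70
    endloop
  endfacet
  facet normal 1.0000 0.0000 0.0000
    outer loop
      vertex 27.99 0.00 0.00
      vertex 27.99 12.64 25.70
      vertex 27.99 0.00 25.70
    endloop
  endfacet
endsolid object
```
; perimeter-only toolpath
G21 ; units = mm
G90 ; absolute positioning
G28 ; home
; layer 1
G0 Z8.57
G0 X0.00 Y0.00
G1 X27.99 Y0.00
G1 X27.99 Y12.64
G1 X0.00 Y12.64
G1 X0.00 Y0.00
; layer 2
G0 Z17.13
G0 X0.00 Y0.00
G1 X27.99 Y0.00
G1 X27.99 Y12.64
G1 X0.00 Y12.64
G1 X0.00 Y0.00
; layer 3
G0 Z25.70
G0 X0.00 Y0.00
G1 X27.99 Y0.00
G1 X27.99 Y12.64
G1 X0.00 Y12.64
G1 X0.00 Y0.00
M2 ; end

The solid is a rectangular box, roughly 28 × 12.6 mm footprint and 25.7 mm tall. Slicing at Δz = 8.57 mm — 3 equal slices spanning the solid's height, so layer i sits at z = i·h/3 — gives 3 non-empty perimeters. Each is a 4-segment closed polygon; G0 lifts to the layer z and rapids to the start vertex, then G1 traces the edges.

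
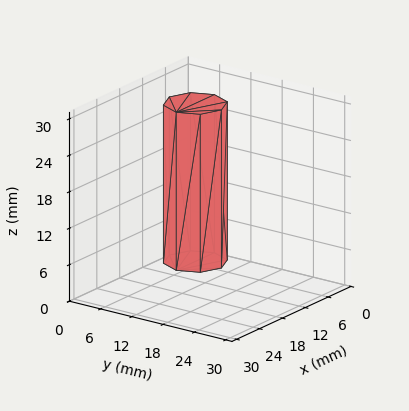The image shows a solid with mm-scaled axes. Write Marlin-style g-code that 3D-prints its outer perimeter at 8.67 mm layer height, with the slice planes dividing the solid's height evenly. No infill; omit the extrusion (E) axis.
Reading the render: the shape is a regular 8-sided prism (a cylinder approximated with 8 flat sides), circumscribed radius ≈ 5 mm, height ≈ 26 mm (dimensions read to the nearest mm from the axis ticks). For the g-code, the solid's height is divided into equal slices at the stated Δz and each level perimeter traced with G1 moves after a G0 lift.

; perimeter-only toolpath
G21 ; units = mm
G90 ; absolute positioning
G28 ; home
; layer 1
G0 Z8.67
G0 X10.00 Y5.00
G1 X8.54 Y8.54
G1 X5.00 Y10.00
G1 X1.46 Y8.54
G1 X0.00 Y5.00
G1 X1.46 Y1.46
G1 X5.00 Y0.00
G1 X8.54 Y1.46
G1 X10.00 Y5.00
; layer 2
G0 Z17.33
G0 X10.00 Y5.00
G1 X8.54 Y8.54
G1 X5.00 Y10.00
G1 X1.46 Y8.54
G1 X0.00 Y5.00
G1 X1.46 Y1.46
G1 X5.00 Y0.00
G1 X8.54 Y1.46
G1 X10.00 Y5.00
; layer 3
G0 Z26.00
G0 X10.00 Y5.00
G1 X8.54 Y8.54
G1 X5.00 Y10.00
G1 X1.46 Y8.54
G1 X0.00 Y5.00
G1 X1.46 Y1.46
G1 X5.00 Y0.00
G1 X8.54 Y1.46
G1 X10.00 Y5.00
M2 ; end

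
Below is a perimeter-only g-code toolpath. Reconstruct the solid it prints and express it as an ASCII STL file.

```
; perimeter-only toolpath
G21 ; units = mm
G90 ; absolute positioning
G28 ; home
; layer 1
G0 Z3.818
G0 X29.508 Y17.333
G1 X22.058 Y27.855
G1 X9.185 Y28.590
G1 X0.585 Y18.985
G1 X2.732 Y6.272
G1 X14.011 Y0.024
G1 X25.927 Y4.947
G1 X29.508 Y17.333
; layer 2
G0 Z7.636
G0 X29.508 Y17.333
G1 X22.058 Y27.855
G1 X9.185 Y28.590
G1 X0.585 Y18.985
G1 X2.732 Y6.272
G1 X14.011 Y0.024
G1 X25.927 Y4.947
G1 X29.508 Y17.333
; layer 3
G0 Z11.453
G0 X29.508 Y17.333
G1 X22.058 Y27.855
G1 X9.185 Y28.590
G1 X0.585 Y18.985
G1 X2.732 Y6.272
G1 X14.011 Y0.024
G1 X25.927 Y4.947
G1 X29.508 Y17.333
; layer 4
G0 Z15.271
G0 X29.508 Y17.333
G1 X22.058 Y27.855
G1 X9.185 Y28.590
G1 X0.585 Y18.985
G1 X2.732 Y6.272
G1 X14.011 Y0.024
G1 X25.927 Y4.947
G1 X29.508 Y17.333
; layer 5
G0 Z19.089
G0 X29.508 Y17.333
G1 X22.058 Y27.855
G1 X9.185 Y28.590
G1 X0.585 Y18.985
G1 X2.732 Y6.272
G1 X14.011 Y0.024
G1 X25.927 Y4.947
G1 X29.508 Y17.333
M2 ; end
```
solid part
  facet normal 0.0000 0.0000 -1.0000
    outer loop
      vertex 9.185 28.590 0.000
      vertex 22.058 27.855 0.000
      vertex 29.508 17.333 0.000
    endloop
  endfacet
  facet normal 0.0000 0.0000 -1.0000
    outer loop
      vertex 0.585 18.985 0.000
      vertex 9.185 28.590 0.000
      vertex 29.508 17.333 0.000
    endloop
  endfacet
  facet normal 0.0000 0.0000 -1.0000
    outer loop
      vertex 2.732 6.272 0.000
      vertex 0.585 18.985 0.000
      vertex 29.508 17.333 0.000
    endloop
  endfacet
  facet normal 0.0000 0.0000 -1.0000
    outer loop
      vertex 14.011 0.024 0.000
      vertex 2.732 6.272 0.000
      vertex 29.508 17.333 0.000
    endloop
  endfacet
  facet normal 0.0000 0.0000 -1.0000
    outer loop
      vertex 25.927 4.947 0.000
      vertex 14.011 0.024 0.000
      vertex 29.508 17.333 0.000
    endloop
  endfacet
  facet normal 0.0000 0.0000 1.0000
    outer loop
      vertex 29.508 17.333 19.089
      vertex 22.058 27.855 19.089
      vertex 9.185 28.590 19.089
    endloop
  endfacet
  facet normal 0.0000 0.0000 1.0000
    outer loop
      vertex 29.508 17.333 19.089
      vertex 9.185 28.590 19.089
      vertex 0.585 18.985 19.089
    endloop
  endfacet
  facet normal 0.0000 0.0000 1.0000
    outer loop
      vertex 29.508 17.333 19.089
      vertex 0.585 18.985 19.089
      vertex 2.732 6.272 19.089
    endloop
  endfacet
  facet normal 0.0000 0.0000 1.0000
    outer loop
      vertex 29.508 17.333 19.089
      vertex 2.732 6.272 19.089
      vertex 14.011 0.024 19.089
    endloop
  endfacet
  facet normal 0.0000 0.0000 1.0000
    outer loop
      vertex 29.508 17.333 19.089
      vertex 14.011 0.024 19.089
      vertex 25.927 4.947 19.089
    endloop
  endfacet
  facet normal 0.8161 0.5779 0.0000
    outer loop
      vertex 29.508 17.333 0.000
      vertex 22.058 27.855 0.000
      vertex 22.058 27.855 19.089
    endloop
  endfacet
  facet normal 0.8161 0.5779 0.0000
    outer loop
      vertex 29.508 17.333 0.000
      vertex 22.058 27.855 19.089
      vertex 29.508 17.333 19.089
    endloop
  endfacet
  facet normal 0.0570 0.9984 0.0000
    outer loop
      vertex 22.058 27.855 0.000
      vertex 9.185 28.590 0.000
      vertex 9.185 28.590 19.089
    endloop
  endfacet
  facet normal 0.0570 0.9984 0.0000
    outer loop
      vertex 22.058 27.855 0.000
      vertex 9.185 28.590 19.089
      vertex 22.058 27.855 19.089
    endloop
  endfacet
  facet normal -0.7450 0.6671 0.0000
    outer loop
      vertex 9.185 28.590 0.000
      vertex 0.585 18.985 0.000
      vertex 0.585 18.985 19.089
    endloop
  endfacet
  facet normal -0.7450 0.6671 0.0000
    outer loop
      vertex 9.185 28.590 0.000
      vertex 0.585 18.985 19.089
      vertex 9.185 28.590 19.089
    endloop
  endfacet
  facet normal -0.9860 -0.1665 0.0000
    outer loop
      vertex 0.585 18.985 0.000
      vertex 2.732 6.272 0.000
      vertex 2.732 6.272 19.089
    endloop
  endfacet
  facet normal -0.9860 -0.1665 0.0000
    outer loop
      vertex 0.585 18.985 0.000
      vertex 2.732 6.272 19.089
      vertex 0.585 18.985 19.089
    endloop
  endfacet
  facet normal -0.4846 -0.8748 0.0000
    outer loop
      vertex 2.732 6.272 0.000
      vertex 14.011 0.024 0.000
      vertex 14.011 0.024 19.089
    endloop
  endfacet
  facet normal -0.4846 -0.8748 0.0000
    outer loop
      vertex 2.732 6.272 0.000
      vertex 14.011 0.024 19.089
      vertex 2.732 6.272 19.089
    endloop
  endfacet
  facet normal 0.3818 -0.9242 0.0000
    outer loop
      vertex 14.011 0.024 0.000
      vertex 25.927 4.947 0.000
      vertex 25.927 4.947 19.089
    endloop
  endfacet
  facet normal 0.3818 -0.9242 0.0000
    outer loop
      vertex 14.011 0.024 0.000
      vertex 25.927 4.947 19.089
      vertex 14.011 0.024 19.089
    endloop
  endfacet
  facet normal 0.9607 -0.2777 0.0000
    outer loop
      vertex 25.927 4.947 0.000
      vertex 29.508 17.333 0.000
      vertex 29.508 17.333 19.089
    endloop
  endfacet
  facet normal 0.9607 -0.2777 0.0000
    outer loop
      vertex 25.927 4.947 0.000
      vertex 29.508 17.333 19.089
      vertex 25.927 4.947 19.089
    endloop
  endfacet
endsolid part

The G0 Z moves step by Δz≈3.818 mm. Every layer's G1 loop is the same polygon, so the solid is a straight extrusion of it from z=0 to z≈19.1. Closing with flat bottom and top caps and triangulating gives 24 facets — a regular 7-sided prism (a cylinder approximated with 7 flat sides), circumscribed radius ≈ 14.9 mm, height ≈ 19.1 mm.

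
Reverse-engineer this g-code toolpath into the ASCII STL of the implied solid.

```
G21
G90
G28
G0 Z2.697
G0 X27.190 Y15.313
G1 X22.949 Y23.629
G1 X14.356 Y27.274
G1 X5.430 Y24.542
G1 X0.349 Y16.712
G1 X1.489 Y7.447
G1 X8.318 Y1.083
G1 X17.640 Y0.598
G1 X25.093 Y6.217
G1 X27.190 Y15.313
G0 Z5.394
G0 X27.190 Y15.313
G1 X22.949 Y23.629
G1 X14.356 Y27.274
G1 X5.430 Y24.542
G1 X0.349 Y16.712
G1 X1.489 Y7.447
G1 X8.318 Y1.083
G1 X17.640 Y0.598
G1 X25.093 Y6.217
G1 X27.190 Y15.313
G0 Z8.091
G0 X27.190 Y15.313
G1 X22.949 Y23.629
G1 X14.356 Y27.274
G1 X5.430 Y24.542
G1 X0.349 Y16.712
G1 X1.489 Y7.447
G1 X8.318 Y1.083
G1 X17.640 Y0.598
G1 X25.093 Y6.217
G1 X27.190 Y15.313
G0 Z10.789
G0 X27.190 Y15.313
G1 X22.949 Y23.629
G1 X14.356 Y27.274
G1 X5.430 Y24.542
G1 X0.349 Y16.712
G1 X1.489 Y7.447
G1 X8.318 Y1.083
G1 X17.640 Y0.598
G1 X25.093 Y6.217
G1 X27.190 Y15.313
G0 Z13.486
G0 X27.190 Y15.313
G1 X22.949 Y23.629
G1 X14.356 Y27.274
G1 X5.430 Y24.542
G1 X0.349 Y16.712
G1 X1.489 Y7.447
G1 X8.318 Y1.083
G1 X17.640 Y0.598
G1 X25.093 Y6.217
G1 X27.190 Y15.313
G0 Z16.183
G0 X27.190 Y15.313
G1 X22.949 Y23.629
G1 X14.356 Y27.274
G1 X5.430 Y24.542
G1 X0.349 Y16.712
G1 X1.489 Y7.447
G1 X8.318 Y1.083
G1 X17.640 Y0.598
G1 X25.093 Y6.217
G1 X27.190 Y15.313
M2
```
solid part
  facet normal 0.0000 0.0000 -1.0000
    outer loop
      vertex 14.356 27.274 0.000
      vertex 22.949 23.629 0.000
      vertex 27.190 15.313 0.000
    endloop
  endfacet
  facet normal 0.0000 0.0000 -1.0000
    outer loop
      vertex 5.430 24.542 0.000
      vertex 14.356 27.274 0.000
      vertex 27.190 15.313 0.000
    endloop
  endfacet
  facet normal 0.0000 0.0000 -1.0000
    outer loop
      vertex 0.349 16.712 0.000
      vertex 5.430 24.542 0.000
      vertex 27.190 15.313 0.000
    endloop
  endfacet
  facet normal 0.0000 0.0000 -1.0000
    outer loop
      vertex 1.489 7.447 0.000
      vertex 0.349 16.712 0.000
      vertex 27.190 15.313 0.000
    endloop
  endfacet
  facet normal 0.0000 0.0000 -1.0000
    outer loop
      vertex 8.318 1.083 0.000
      vertex 1.489 7.447 0.000
      vertex 27.190 15.313 0.000
    endloop
  endfacet
  facet normal 0.0000 0.0000 -1.0000
    outer loop
      vertex 17.640 0.598 0.000
      vertex 8.318 1.083 0.000
      vertex 27.190 15.313 0.000
    endloop
  endfacet
  facet normal 0.0000 0.0000 -1.0000
    outer loop
      vertex 25.093 6.217 0.000
      vertex 17.640 0.598 0.000
      vertex 27.190 15.313 0.000
    endloop
  endfacet
  facet normal 0.0000 0.0000 1.0000
    outer loop
      vertex 27.190 15.313 16.183
      vertex 22.949 23.629 16.183
      vertex 14.356 27.274 16.183
    endloop
  endfacet
  facet normal 0.0000 0.0000 1.0000
    outer loop
      vertex 27.190 15.313 16.183
      vertex 14.356 27.274 16.183
      vertex 5.430 24.542 16.183
    endloop
  endfacet
  facet normal 0.0000 0.0000 1.0000
    outer loop
      vertex 27.190 15.313 16.183
      vertex 5.430 24.542 16.183
      vertex 0.349 16.712 16.183
    endloop
  endfacet
  facet normal 0.0000 0.0000 1.0000
    outer loop
      vertex 27.190 15.313 16.183
      vertex 0.349 16.712 16.183
      vertex 1.489 7.447 16.183
    endloop
  endfacet
  facet normal 0.0000 0.0000 1.0000
    outer loop
      vertex 27.190 15.313 16.183
      vertex 1.489 7.447 16.183
      vertex 8.318 1.083 16.183
    endloop
  endfacet
  facet normal 0.0000 0.0000 1.0000
    outer loop
      vertex 27.190 15.313 16.183
      vertex 8.318 1.083 16.183
      vertex 17.640 0.598 16.183
    endloop
  endfacet
  facet normal 0.0000 0.0000 1.0000
    outer loop
      vertex 27.190 15.313 16.183
      vertex 17.640 0.598 16.183
      vertex 25.093 6.217 16.183
    endloop
  endfacet
  facet normal 0.8908 0.4543 0.0000
    outer loop
      vertex 27.190 15.313 0.000
      vertex 22.949 23.629 0.000
      vertex 22.949 23.629 16.183
    endloop
  endfacet
  facet normal 0.8908 0.4543 0.0000
    outer loop
      vertex 27.190 15.313 0.000
      vertex 22.949 23.629 16.183
      vertex 27.190 15.313 16.183
    endloop
  endfacet
  facet normal 0.3905 0.9206 0.0000
    outer loop
      vertex 22.949 23.629 0.000
      vertex 14.356 27.274 0.000
      vertex 14.356 27.274 16.183
    endloop
  endfacet
  facet normal 0.3905 0.9206 0.0000
    outer loop
      vertex 22.949 23.629 0.000
      vertex 14.356 27.274 16.183
      vertex 22.949 23.629 16.183
    endloop
  endfacet
  facet normal -0.2927 0.9562 0.0000
    outer loop
      vertex 14.356 27.274 0.000
      vertex 5.430 24.542 0.000
      vertex 5.430 24.542 16.183
    endloop
  endfacet
  facet normal -0.2927 0.9562 0.0000
    outer loop
      vertex 14.356 27.274 0.000
      vertex 5.430 24.542 16.183
      vertex 14.356 27.274 16.183
    endloop
  endfacet
  facet normal -0.8389 0.5443 0.0000
    outer loop
      vertex 5.430 24.542 0.000
      vertex 0.349 16.712 0.000
      vertex 0.349 16.712 16.183
    endloop
  endfacet
  facet normal -0.8389 0.5443 0.0000
    outer loop
      vertex 5.430 24.542 0.000
      vertex 0.349 16.712 16.183
      vertex 5.430 24.542 16.183
    endloop
  endfacet
  facet normal -0.9925 -0.1221 0.0000
    outer loop
      vertex 0.349 16.712 0.000
      vertex 1.489 7.447 0.000
      vertex 1.489 7.447 16.183
    endloop
  endfacet
  facet normal -0.9925 -0.1221 0.0000
    outer loop
      vertex 0.349 16.712 0.000
      vertex 1.489 7.447 16.183
      vertex 0.349 16.712 16.183
    endloop
  endfacet
  facet normal -0.6818 -0.7316 0.0000
    outer loop
      vertex 1.489 7.447 0.000
      vertex 8.318 1.083 0.000
      vertex 8.318 1.083 16.183
    endloop
  endfacet
  facet normal -0.6818 -0.7316 0.0000
    outer loop
      vertex 1.489 7.447 0.000
      vertex 8.318 1.083 16.183
      vertex 1.489 7.447 16.183
    endloop
  endfacet
  facet normal -0.0520 -0.9986 0.0000
    outer loop
      vertex 8.318 1.083 0.000
      vertex 17.640 0.598 0.000
      vertex 17.640 0.598 16.183
    endloop
  endfacet
  facet normal -0.0520 -0.9986 0.0000
    outer loop
      vertex 8.318 1.083 0.000
      vertex 17.640 0.598 16.183
      vertex 8.318 1.083 16.183
    endloop
  endfacet
  facet normal 0.6020 -0.7985 0.0000
    outer loop
      vertex 17.640 0.598 0.000
      vertex 25.093 6.217 0.000
      vertex 25.093 6.217 16.183
    endloop
  endfacet
  facet normal 0.6020 -0.7985 0.0000
    outer loop
      vertex 17.640 0.598 0.000
      vertex 25.093 6.217 16.183
      vertex 17.640 0.598 16.183
    endloop
  endfacet
  facet normal 0.9744 -0.2246 0.0000
    outer loop
      vertex 25.093 6.217 0.000
      vertex 27.190 15.313 0.000
      vertex 27.190 15.313 16.183
    endloop
  endfacet
  facet normal 0.9744 -0.2246 0.0000
    outer loop
      vertex 25.093 6.217 0.000
      vertex 27.190 15.313 16.183
      vertex 25.093 6.217 16.183
    endloop
  endfacet
endsolid part

The G0 Z moves step by Δz≈2.697 mm. Every layer's G1 loop is the same polygon, so the solid is a straight extrusion of it from z=0 to z≈16.2. Closing with flat bottom and top caps and triangulating gives 32 facets — a regular 9-sided prism (a cylinder approximated with 9 flat sides), circumscribed radius ≈ 13.6 mm, height ≈ 16.2 mm.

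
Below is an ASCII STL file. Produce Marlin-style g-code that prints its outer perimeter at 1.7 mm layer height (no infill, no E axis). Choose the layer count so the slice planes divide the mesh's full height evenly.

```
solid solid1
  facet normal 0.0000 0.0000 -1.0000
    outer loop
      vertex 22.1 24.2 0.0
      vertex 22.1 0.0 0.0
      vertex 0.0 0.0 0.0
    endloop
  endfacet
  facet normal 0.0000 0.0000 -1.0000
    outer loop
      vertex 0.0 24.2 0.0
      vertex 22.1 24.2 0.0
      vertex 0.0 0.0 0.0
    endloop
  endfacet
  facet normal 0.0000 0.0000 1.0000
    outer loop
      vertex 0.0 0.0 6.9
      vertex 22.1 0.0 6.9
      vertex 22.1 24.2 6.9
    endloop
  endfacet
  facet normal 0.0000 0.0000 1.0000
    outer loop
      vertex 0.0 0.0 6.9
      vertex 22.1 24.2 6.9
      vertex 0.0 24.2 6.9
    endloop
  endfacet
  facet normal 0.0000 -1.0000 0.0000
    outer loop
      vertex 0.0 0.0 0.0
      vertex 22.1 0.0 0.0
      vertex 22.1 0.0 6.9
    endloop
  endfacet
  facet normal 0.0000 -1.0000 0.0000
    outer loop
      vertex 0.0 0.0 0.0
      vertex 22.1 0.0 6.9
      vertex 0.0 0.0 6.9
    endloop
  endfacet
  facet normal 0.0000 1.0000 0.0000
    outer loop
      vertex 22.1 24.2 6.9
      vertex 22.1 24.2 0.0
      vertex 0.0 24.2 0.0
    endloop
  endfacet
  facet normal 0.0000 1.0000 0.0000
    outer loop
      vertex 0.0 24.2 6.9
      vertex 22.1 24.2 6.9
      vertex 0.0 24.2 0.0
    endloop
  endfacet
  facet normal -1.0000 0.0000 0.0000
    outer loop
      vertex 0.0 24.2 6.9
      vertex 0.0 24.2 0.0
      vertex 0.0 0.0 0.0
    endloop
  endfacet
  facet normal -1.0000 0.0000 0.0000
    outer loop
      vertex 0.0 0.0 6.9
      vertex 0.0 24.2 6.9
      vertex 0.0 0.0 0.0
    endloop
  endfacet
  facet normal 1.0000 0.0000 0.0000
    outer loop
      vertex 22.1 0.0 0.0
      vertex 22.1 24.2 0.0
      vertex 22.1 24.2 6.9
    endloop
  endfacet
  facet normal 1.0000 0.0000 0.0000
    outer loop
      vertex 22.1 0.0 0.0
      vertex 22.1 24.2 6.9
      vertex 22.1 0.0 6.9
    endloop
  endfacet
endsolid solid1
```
; perimeter-only toolpath
G21 ; units = mm
G90 ; absolute positioning
G28 ; home
; layer 1
G0 Z1.7
G0 X0.0 Y0.0
G1 X22.1 Y0.0
G1 X22.1 Y24.2
G1 X0.0 Y24.2
G1 X0.0 Y0.0
; layer 2
G0 Z3.5
G0 X0.0 Y0.0
G1 X22.1 Y0.0
G1 X22.1 Y24.2
G1 X0.0 Y24.2
G1 X0.0 Y0.0
; layer 3
G0 Z5.2
G0 X0.0 Y0.0
G1 X22.1 Y0.0
G1 X22.1 Y24.2
G1 X0.0 Y24.2
G1 X0.0 Y0.0
; layer 4
G0 Z6.9
G0 X0.0 Y0.0
G1 X22.1 Y0.0
G1 X22.1 Y24.2
G1 X0.0 Y24.2
G1 X0.0 Y0.0
M2 ; end

The solid is a rectangular box, roughly 22.1 × 24.2 mm footprint and 6.9 mm tall. Slicing at Δz = 1.7 mm — 4 equal slices spanning the solid's height, so layer i sits at z = i·h/4 — gives 4 non-empty perimeters. Each is a 4-segment closed polygon; G0 lifts to the layer z and rapids to the start vertex, then G1 traces the edges.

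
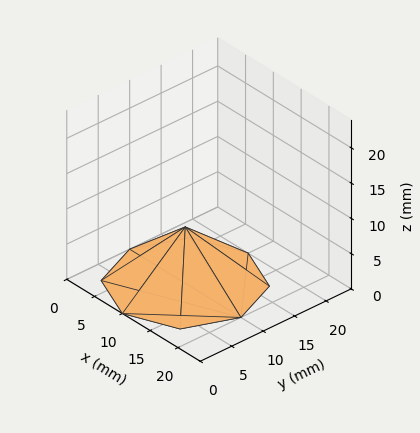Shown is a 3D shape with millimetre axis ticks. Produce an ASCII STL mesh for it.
Reading the render: the shape is a regular 8-sided pyramid, base circumscribed radius ≈ 10 mm, apex at z ≈ 8 mm (dimensions read to the nearest mm from the axis ticks). For the STL, each face is triangulated and given an outward normal.

solid part
  facet normal 0.0000 0.0000 -1.0000
    outer loop
      vertex 10.0 20.0 0.0
      vertex 17.1 17.1 0.0
      vertex 20.0 10.0 0.0
    endloop
  endfacet
  facet normal 0.0000 0.0000 -1.0000
    outer loop
      vertex 2.9 17.1 0.0
      vertex 10.0 20.0 0.0
      vertex 20.0 10.0 0.0
    endloop
  endfacet
  facet normal 0.0000 0.0000 -1.0000
    outer loop
      vertex 0.0 10.0 0.0
      vertex 2.9 17.1 0.0
      vertex 20.0 10.0 0.0
    endloop
  endfacet
  facet normal 0.0000 0.0000 -1.0000
    outer loop
      vertex 2.9 2.9 0.0
      vertex 0.0 10.0 0.0
      vertex 20.0 10.0 0.0
    endloop
  endfacet
  facet normal 0.0000 0.0000 -1.0000
    outer loop
      vertex 10.0 0.0 0.0
      vertex 2.9 2.9 0.0
      vertex 20.0 10.0 0.0
    endloop
  endfacet
  facet normal 0.0000 0.0000 -1.0000
    outer loop
      vertex 17.1 2.9 0.0
      vertex 10.0 0.0 0.0
      vertex 20.0 10.0 0.0
    endloop
  endfacet
  facet normal 0.6053 0.2472 0.7566
    outer loop
      vertex 20.0 10.0 0.0
      vertex 17.1 17.1 0.0
      vertex 10.0 10.0 8.0
    endloop
  endfacet
  facet normal 0.2472 0.6053 0.7566
    outer loop
      vertex 17.1 17.1 0.0
      vertex 10.0 20.0 0.0
      vertex 10.0 10.0 8.0
    endloop
  endfacet
  facet normal -0.2472 0.6053 0.7566
    outer loop
      vertex 10.0 20.0 0.0
      vertex 2.9 17.1 0.0
      vertex 10.0 10.0 8.0
    endloop
  endfacet
  facet normal -0.6053 0.2472 0.7566
    outer loop
      vertex 2.9 17.1 0.0
      vertex 0.0 10.0 0.0
      vertex 10.0 10.0 8.0
    endloop
  endfacet
  facet normal -0.6053 -0.2472 0.7566
    outer loop
      vertex 0.0 10.0 0.0
      vertex 2.9 2.9 0.0
      vertex 10.0 10.0 8.0
    endloop
  endfacet
  facet normal -0.2472 -0.6053 0.7566
    outer loop
      vertex 2.9 2.9 0.0
      vertex 10.0 0.0 0.0
      vertex 10.0 10.0 8.0
    endloop
  endfacet
  facet normal 0.2472 -0.6053 0.7566
    outer loop
      vertex 10.0 0.0 0.0
      vertex 17.1 2.9 0.0
      vertex 10.0 10.0 8.0
    endloop
  endfacet
  facet normal 0.6053 -0.2472 0.7566
    outer loop
      vertex 17.1 2.9 0.0
      vertex 20.0 10.0 0.0
      vertex 10.0 10.0 8.0
    endloop
  endfacet
endsolid part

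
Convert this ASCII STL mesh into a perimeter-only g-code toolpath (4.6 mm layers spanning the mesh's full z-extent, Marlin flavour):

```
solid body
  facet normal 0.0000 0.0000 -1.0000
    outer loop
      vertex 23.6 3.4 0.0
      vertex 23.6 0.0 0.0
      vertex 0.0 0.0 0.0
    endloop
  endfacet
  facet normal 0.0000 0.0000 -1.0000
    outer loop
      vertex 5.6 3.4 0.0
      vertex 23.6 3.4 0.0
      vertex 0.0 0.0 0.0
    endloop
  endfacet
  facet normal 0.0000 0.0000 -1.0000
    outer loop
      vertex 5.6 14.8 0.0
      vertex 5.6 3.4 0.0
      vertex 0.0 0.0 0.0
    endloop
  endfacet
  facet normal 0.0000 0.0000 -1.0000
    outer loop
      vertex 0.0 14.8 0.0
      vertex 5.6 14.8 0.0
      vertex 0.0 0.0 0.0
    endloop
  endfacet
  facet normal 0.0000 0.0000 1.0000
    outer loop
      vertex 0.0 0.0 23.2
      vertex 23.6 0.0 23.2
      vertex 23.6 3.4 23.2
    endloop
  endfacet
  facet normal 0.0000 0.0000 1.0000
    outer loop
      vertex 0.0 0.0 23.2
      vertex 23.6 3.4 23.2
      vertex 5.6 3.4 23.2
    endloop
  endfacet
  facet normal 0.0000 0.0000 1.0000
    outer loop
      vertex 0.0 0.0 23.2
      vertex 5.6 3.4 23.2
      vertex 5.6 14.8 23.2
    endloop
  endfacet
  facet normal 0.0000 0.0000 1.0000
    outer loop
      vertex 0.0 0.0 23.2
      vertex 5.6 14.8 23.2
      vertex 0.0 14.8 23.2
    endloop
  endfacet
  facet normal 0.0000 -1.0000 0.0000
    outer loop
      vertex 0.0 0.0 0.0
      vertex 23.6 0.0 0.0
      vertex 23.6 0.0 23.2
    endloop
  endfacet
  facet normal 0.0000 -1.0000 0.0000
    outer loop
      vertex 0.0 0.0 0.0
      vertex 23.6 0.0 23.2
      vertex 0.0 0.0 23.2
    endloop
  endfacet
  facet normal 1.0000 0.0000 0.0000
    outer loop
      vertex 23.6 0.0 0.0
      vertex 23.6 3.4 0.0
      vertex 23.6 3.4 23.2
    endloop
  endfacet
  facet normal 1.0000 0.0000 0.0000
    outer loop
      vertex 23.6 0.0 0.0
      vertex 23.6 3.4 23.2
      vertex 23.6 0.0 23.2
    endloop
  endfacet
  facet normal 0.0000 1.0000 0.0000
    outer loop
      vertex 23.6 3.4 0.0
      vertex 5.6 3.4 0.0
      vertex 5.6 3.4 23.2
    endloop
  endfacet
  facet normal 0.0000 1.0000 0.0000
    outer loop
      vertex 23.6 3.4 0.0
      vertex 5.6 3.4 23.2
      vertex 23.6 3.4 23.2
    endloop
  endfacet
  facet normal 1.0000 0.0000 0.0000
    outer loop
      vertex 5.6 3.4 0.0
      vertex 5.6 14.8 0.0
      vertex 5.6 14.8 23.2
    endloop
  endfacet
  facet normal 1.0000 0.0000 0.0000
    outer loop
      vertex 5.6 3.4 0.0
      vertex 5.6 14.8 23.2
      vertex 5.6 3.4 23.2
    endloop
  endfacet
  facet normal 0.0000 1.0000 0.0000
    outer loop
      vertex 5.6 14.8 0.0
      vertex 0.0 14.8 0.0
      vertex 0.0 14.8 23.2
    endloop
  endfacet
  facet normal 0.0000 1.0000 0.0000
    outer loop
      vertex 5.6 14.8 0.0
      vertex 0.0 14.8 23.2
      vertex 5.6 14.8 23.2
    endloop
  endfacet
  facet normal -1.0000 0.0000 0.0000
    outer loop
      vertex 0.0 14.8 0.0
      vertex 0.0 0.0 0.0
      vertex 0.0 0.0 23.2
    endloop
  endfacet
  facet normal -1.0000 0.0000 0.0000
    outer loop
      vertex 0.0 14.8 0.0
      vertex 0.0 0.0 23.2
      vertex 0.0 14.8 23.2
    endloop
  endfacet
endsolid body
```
; perimeter-only toolpath
G21 ; units = mm
G90 ; absolute positioning
G28 ; home
; layer 1
G0 Z4.6
G0 X0.0 Y0.0
G1 X23.6 Y0.0
G1 X23.6 Y3.4
G1 X5.6 Y3.4
G1 X5.6 Y14.8
G1 X0.0 Y14.8
G1 X0.0 Y0.0
; layer 2
G0 Z9.3
G0 X0.0 Y0.0
G1 X23.6 Y0.0
G1 X23.6 Y3.4
G1 X5.6 Y3.4
G1 X5.6 Y14.8
G1 X0.0 Y14.8
G1 X0.0 Y0.0
; layer 3
G0 Z13.9
G0 X0.0 Y0.0
G1 X23.6 Y0.0
G1 X23.6 Y3.4
G1 X5.6 Y3.4
G1 X5.6 Y14.8
G1 X0.0 Y14.8
G1 X0.0 Y0.0
; layer 4
G0 Z18.6
G0 X0.0 Y0.0
G1 X23.6 Y0.0
G1 X23.6 Y3.4
G1 X5.6 Y3.4
G1 X5.6 Y14.8
G1 X0.0 Y14.8
G1 X0.0 Y0.0
; layer 5
G0 Z23.2
G0 X0.0 Y0.0
G1 X23.6 Y0.0
G1 X23.6 Y3.4
G1 X5.6 Y3.4
G1 X5.6 Y14.8
G1 X0.0 Y14.8
G1 X0.0 Y0.0
M2 ; end

The solid is an L-shaped prism: outer 23.6 × 14.8 mm, arm thicknesses ≈ 3.4 mm (horizontal) and 5.6 mm (vertical), extruded 23.2 mm in z. Slicing at Δz = 4.6 mm — 5 equal slices spanning the solid's height, so layer i sits at z = i·h/5 — gives 5 non-empty perimeters. Each is a 6-segment closed polygon; G0 lifts to the layer z and rapids to the start vertex, then G1 traces the edges.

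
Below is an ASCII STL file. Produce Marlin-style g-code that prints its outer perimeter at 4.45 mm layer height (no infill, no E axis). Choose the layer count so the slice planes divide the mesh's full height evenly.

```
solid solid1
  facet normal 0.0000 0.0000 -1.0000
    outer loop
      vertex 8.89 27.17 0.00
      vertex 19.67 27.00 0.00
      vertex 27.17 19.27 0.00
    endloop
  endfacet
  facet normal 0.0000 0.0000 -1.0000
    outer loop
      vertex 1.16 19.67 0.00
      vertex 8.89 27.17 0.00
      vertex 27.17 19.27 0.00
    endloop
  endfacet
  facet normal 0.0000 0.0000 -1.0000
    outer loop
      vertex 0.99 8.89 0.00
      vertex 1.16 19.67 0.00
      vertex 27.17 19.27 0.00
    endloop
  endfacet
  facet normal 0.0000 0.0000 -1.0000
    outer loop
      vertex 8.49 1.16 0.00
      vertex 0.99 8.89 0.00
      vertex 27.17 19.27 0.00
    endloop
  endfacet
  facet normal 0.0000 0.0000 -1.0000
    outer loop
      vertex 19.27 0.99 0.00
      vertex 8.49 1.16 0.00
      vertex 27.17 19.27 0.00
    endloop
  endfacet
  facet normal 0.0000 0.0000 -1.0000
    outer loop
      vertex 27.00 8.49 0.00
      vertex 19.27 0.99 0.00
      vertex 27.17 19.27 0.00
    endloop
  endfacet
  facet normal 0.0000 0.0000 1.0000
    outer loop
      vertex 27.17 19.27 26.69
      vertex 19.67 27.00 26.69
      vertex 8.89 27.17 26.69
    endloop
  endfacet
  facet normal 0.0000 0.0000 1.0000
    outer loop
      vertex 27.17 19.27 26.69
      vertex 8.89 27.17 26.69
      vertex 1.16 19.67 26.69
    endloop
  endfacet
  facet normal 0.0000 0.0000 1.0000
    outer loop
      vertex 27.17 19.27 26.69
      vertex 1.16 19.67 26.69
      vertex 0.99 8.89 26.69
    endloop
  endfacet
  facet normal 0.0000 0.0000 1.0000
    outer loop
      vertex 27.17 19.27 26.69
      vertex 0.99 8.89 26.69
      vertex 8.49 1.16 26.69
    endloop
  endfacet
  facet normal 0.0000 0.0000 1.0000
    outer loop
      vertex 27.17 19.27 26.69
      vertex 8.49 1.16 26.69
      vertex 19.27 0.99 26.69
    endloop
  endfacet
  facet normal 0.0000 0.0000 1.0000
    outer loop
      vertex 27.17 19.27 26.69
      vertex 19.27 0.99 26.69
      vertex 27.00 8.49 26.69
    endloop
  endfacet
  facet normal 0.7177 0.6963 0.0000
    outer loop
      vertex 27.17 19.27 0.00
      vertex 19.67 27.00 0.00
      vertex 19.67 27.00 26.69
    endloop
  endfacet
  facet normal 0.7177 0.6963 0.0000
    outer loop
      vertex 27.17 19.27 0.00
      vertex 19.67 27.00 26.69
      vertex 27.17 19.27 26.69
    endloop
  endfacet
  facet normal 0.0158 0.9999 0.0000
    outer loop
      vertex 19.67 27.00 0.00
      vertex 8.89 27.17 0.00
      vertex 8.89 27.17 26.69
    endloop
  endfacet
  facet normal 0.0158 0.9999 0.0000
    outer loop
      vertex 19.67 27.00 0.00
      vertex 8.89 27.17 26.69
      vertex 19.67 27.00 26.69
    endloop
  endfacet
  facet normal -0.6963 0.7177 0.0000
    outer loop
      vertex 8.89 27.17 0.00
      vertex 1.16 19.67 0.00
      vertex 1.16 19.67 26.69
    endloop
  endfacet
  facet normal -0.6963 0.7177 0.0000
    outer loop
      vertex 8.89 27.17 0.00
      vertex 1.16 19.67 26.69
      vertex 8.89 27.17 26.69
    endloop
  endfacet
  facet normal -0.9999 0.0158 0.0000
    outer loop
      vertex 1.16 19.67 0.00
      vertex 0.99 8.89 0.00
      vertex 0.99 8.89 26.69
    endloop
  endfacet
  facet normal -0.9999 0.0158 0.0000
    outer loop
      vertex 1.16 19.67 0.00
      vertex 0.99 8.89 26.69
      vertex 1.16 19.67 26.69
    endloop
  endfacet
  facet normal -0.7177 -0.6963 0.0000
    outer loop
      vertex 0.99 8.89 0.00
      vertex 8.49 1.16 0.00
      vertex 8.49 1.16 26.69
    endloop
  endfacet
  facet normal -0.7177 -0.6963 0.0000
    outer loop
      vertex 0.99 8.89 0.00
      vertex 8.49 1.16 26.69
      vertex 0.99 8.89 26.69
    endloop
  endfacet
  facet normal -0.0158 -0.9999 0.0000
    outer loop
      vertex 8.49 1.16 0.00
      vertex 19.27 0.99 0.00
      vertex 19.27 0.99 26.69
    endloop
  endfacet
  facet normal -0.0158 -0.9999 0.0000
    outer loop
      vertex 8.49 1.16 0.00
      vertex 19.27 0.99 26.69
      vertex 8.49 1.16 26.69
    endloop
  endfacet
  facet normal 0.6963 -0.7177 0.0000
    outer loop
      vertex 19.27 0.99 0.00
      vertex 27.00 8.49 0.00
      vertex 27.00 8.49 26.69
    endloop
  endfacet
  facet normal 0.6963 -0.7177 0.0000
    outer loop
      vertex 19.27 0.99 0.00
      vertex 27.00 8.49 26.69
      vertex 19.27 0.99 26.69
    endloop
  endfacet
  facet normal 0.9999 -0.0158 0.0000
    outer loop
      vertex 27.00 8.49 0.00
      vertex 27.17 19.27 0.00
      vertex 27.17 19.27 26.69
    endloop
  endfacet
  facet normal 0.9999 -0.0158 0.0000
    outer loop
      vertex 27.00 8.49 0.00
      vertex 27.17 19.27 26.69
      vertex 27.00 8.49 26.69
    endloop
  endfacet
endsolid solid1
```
; perimeter-only toolpath
G21 ; units = mm
G90 ; absolute positioning
G28 ; home
; layer 1
G0 Z4.45
G0 X27.17 Y19.27
G1 X19.67 Y27.00
G1 X8.89 Y27.17
G1 X1.16 Y19.67
G1 X0.99 Y8.89
G1 X8.49 Y1.16
G1 X19.27 Y0.99
G1 X27.00 Y8.49
G1 X27.17 Y19.27
; layer 2
G0 Z8.90
G0 X27.17 Y19.27
G1 X19.67 Y27.00
G1 X8.89 Y27.17
G1 X1.16 Y19.67
G1 X0.99 Y8.89
G1 X8.49 Y1.16
G1 X19.27 Y0.99
G1 X27.00 Y8.49
G1 X27.17 Y19.27
; layer 3
G0 Z13.34
G0 X27.17 Y19.27
G1 X19.67 Y27.00
G1 X8.89 Y27.17
G1 X1.16 Y19.67
G1 X0.99 Y8.89
G1 X8.49 Y1.16
G1 X19.27 Y0.99
G1 X27.00 Y8.49
G1 X27.17 Y19.27
; layer 4
G0 Z17.79
G0 X27.17 Y19.27
G1 X19.67 Y27.00
G1 X8.89 Y27.17
G1 X1.16 Y19.67
G1 X0.99 Y8.89
G1 X8.49 Y1.16
G1 X19.27 Y0.99
G1 X27.00 Y8.49
G1 X27.17 Y19.27
; layer 5
G0 Z22.24
G0 X27.17 Y19.27
G1 X19.67 Y27.00
G1 X8.89 Y27.17
G1 X1.16 Y19.67
G1 X0.99 Y8.89
G1 X8.49 Y1.16
G1 X19.27 Y0.99
G1 X27.00 Y8.49
G1 X27.17 Y19.27
; layer 6
G0 Z26.69
G0 X27.17 Y19.27
G1 X19.67 Y27.00
G1 X8.89 Y27.17
G1 X1.16 Y19.67
G1 X0.99 Y8.89
G1 X8.49 Y1.16
G1 X19.27 Y0.99
G1 X27.00 Y8.49
G1 X27.17 Y19.27
M2 ; end

The solid is a regular 8-sided prism (a cylinder approximated with 8 flat sides), circumscribed radius ≈ 14.1 mm, height ≈ 26.7 mm. Slicing at Δz = 4.45 mm — 6 equal slices spanning the solid's height, so layer i sits at z = i·h/6 — gives 6 non-empty perimeters. Each is a 8-segment closed polygon; G0 lifts to the layer z and rapids to the start vertex, then G1 traces the edges.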